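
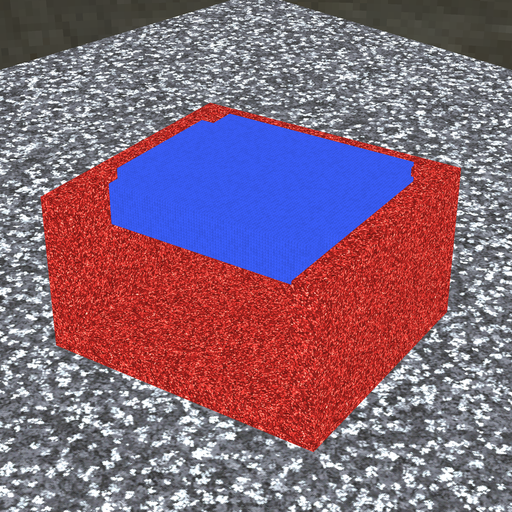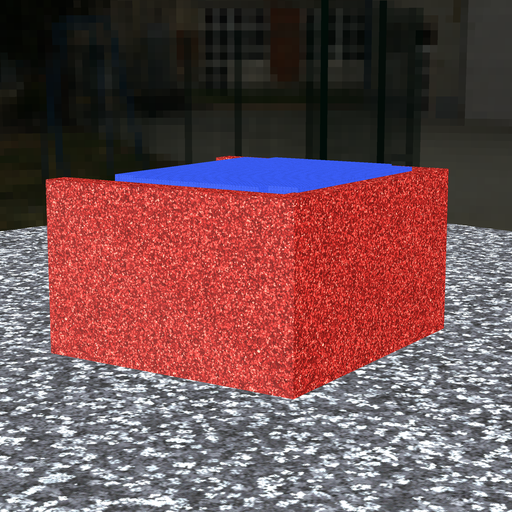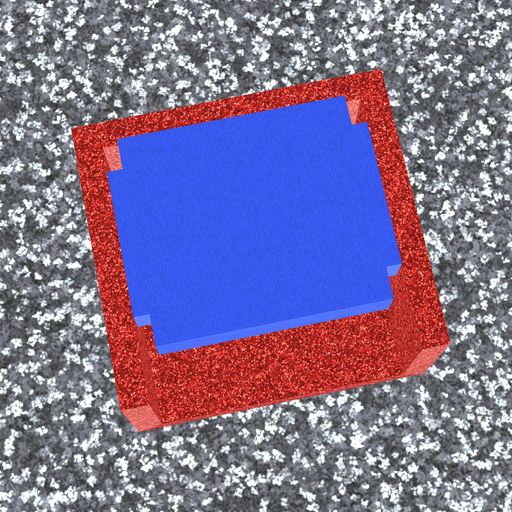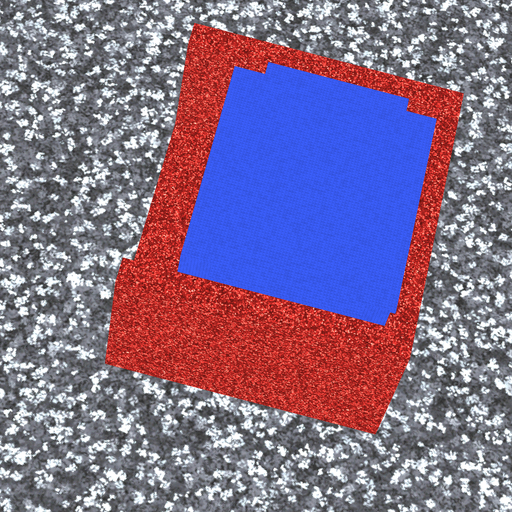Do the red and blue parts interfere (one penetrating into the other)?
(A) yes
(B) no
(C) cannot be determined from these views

(A) yes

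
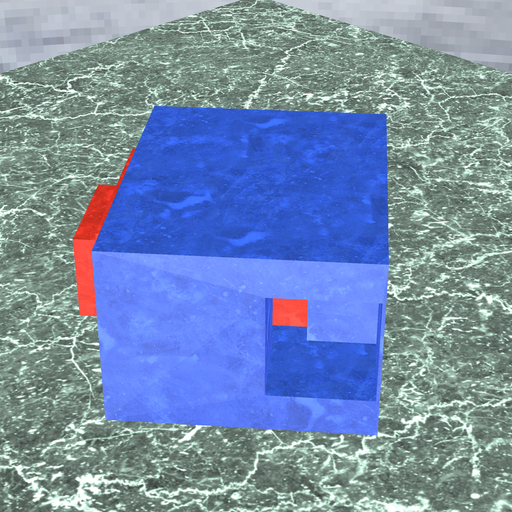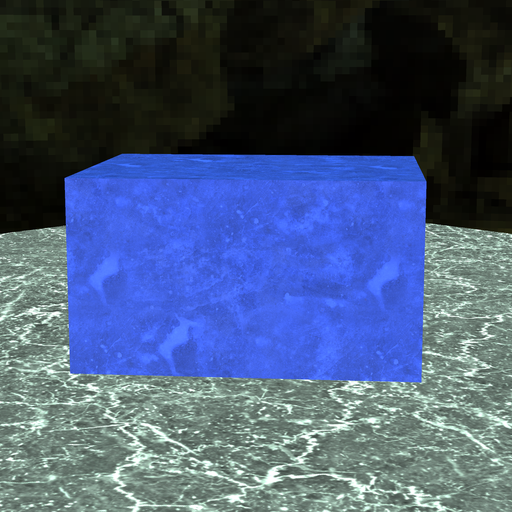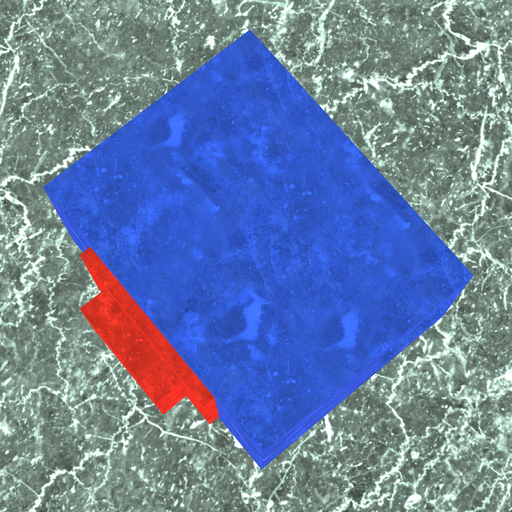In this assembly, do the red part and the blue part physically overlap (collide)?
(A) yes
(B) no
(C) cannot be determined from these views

(C) cannot be determined from these views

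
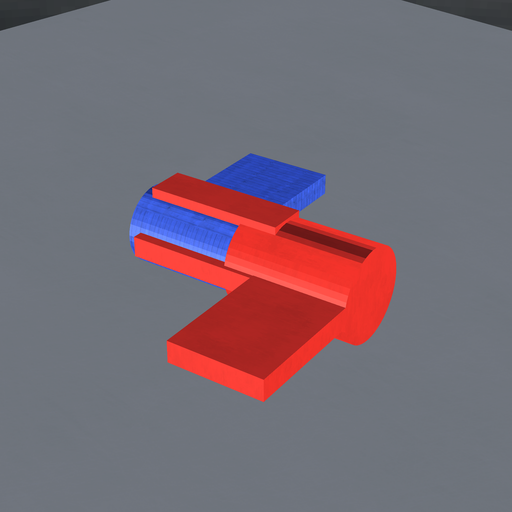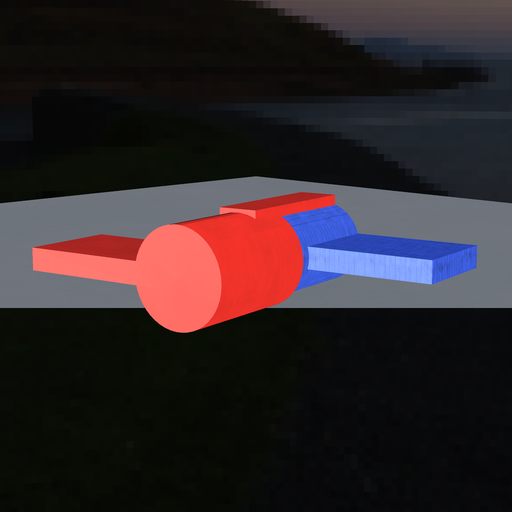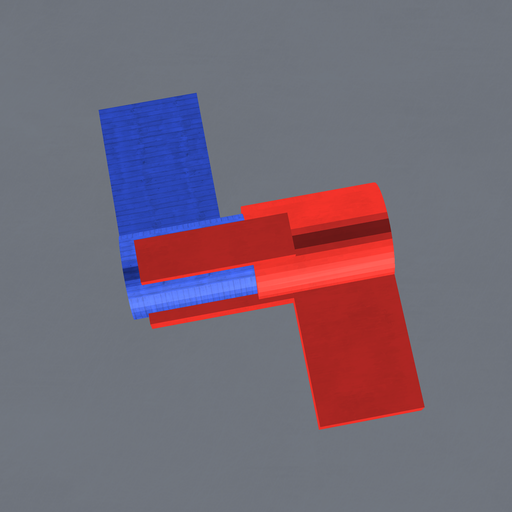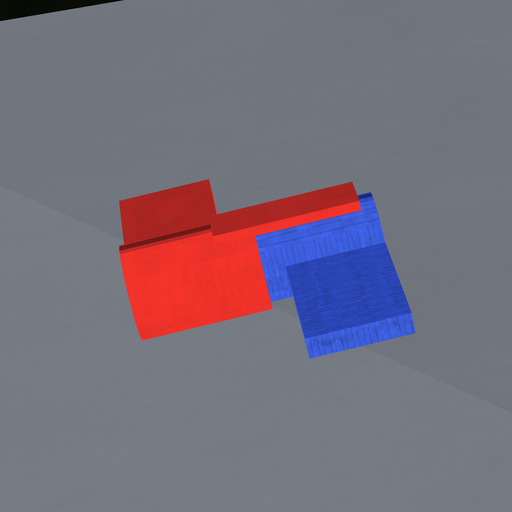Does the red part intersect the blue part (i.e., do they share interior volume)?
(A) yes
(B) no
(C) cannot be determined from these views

(A) yes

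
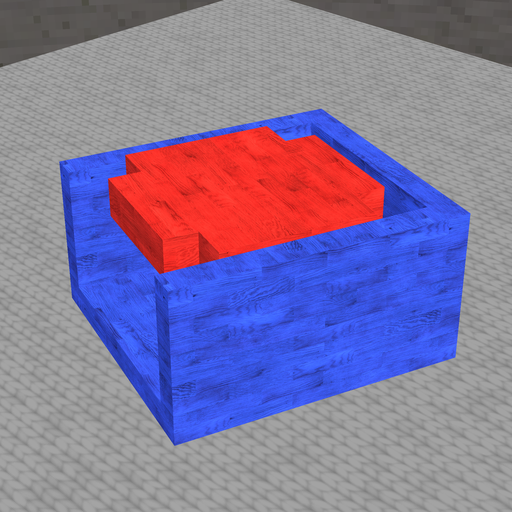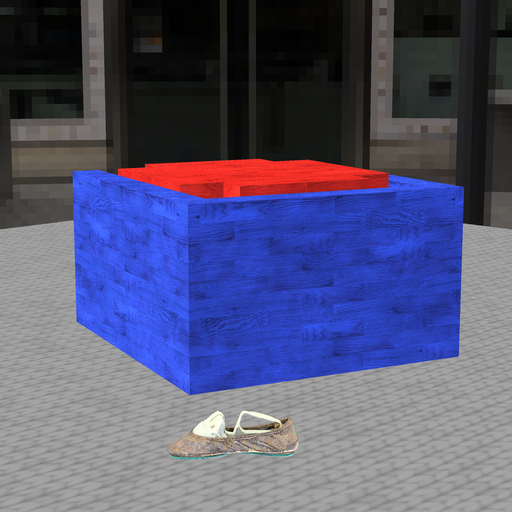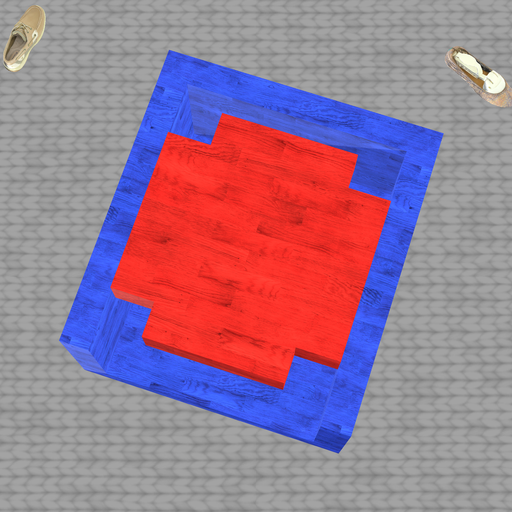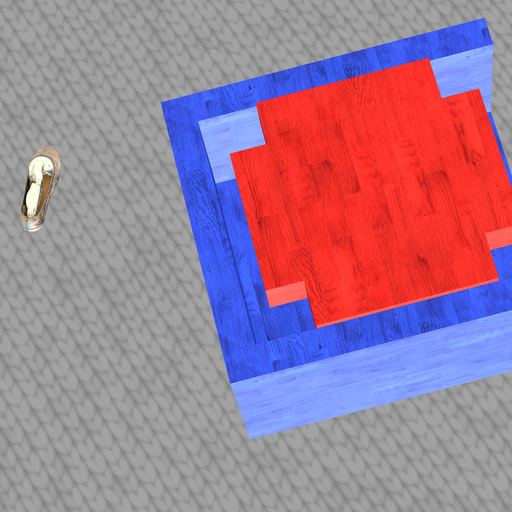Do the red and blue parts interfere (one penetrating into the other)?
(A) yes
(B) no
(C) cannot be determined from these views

(B) no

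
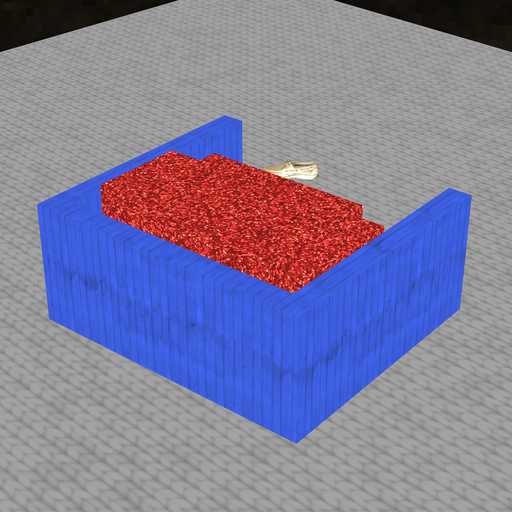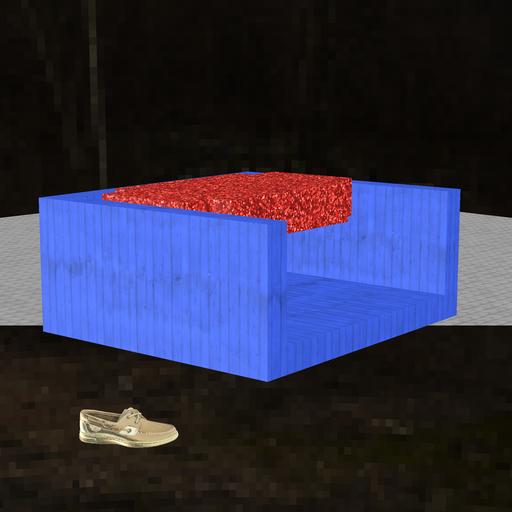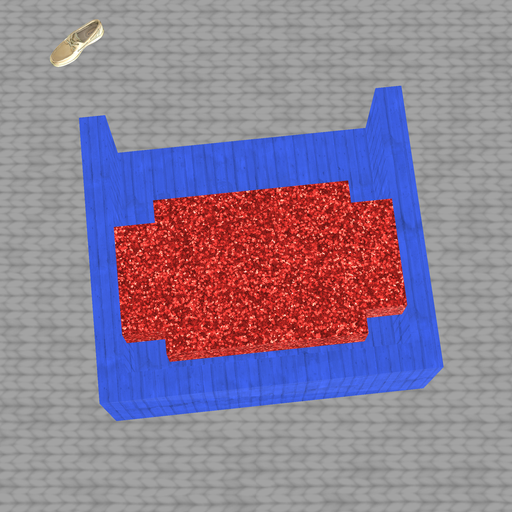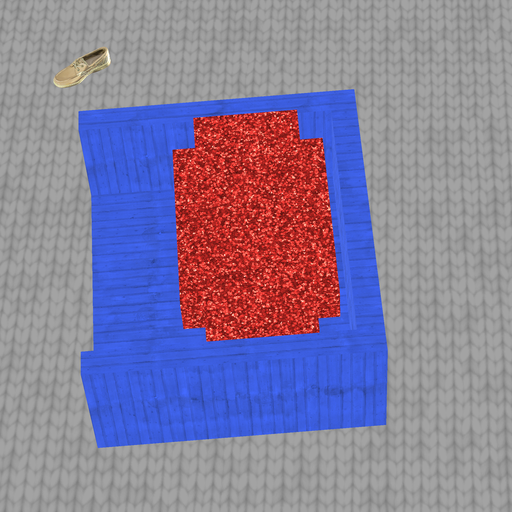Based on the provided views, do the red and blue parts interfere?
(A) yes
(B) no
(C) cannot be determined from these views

(B) no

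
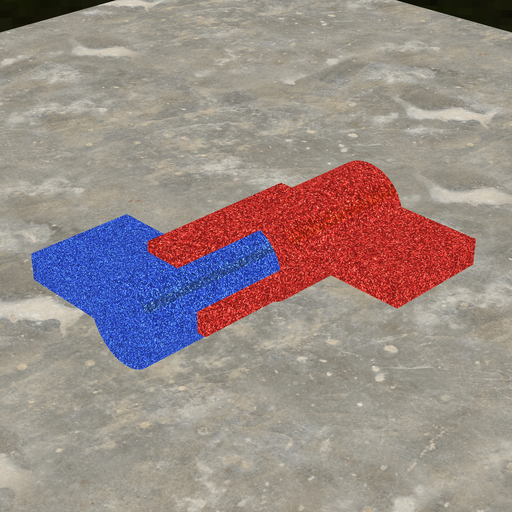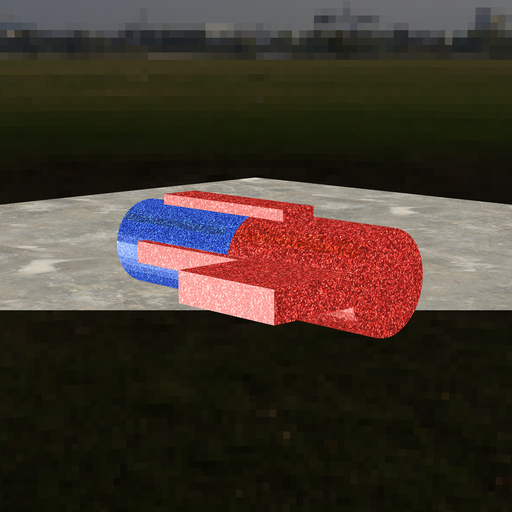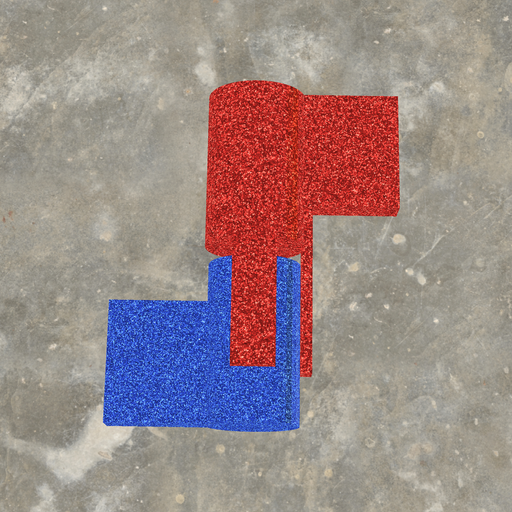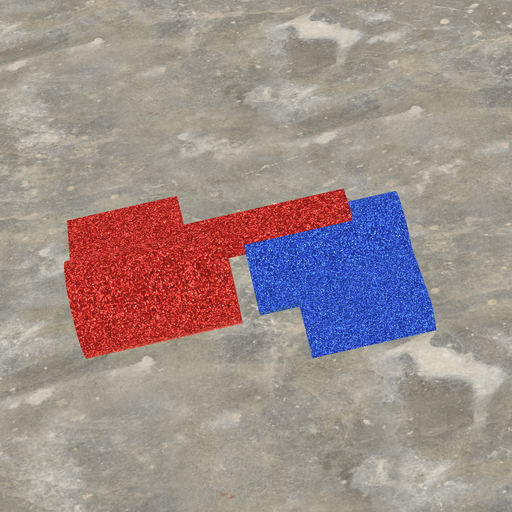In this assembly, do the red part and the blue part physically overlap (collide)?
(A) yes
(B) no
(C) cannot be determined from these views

(B) no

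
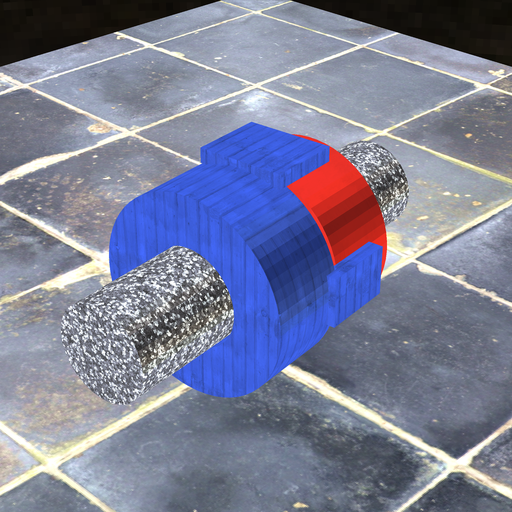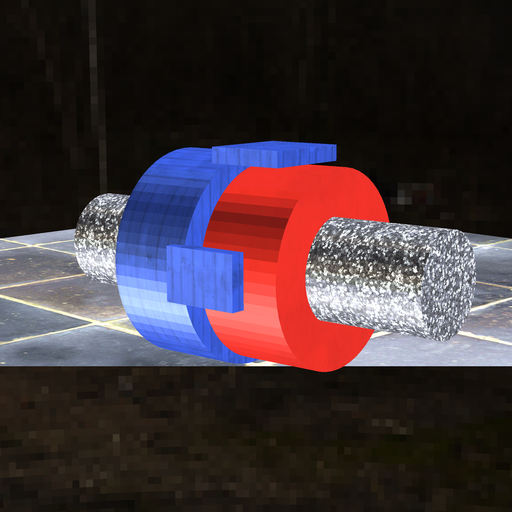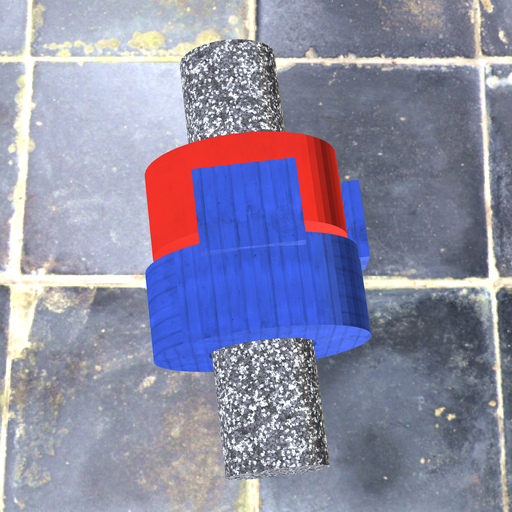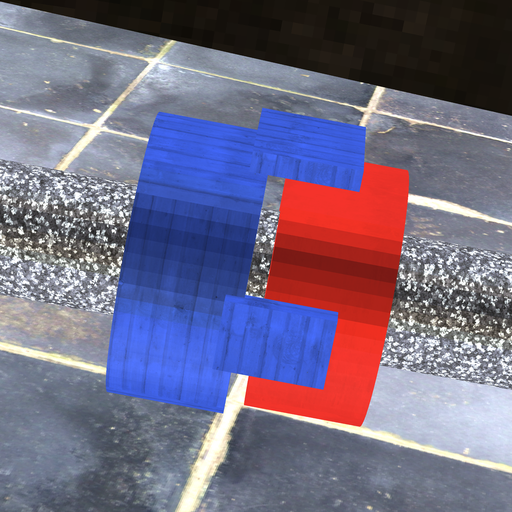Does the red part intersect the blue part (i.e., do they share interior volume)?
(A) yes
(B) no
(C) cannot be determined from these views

(B) no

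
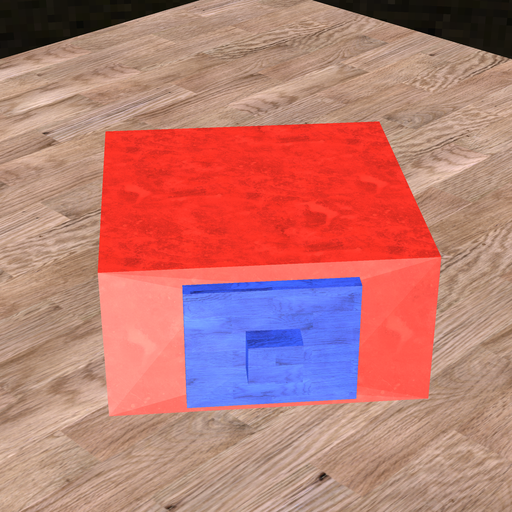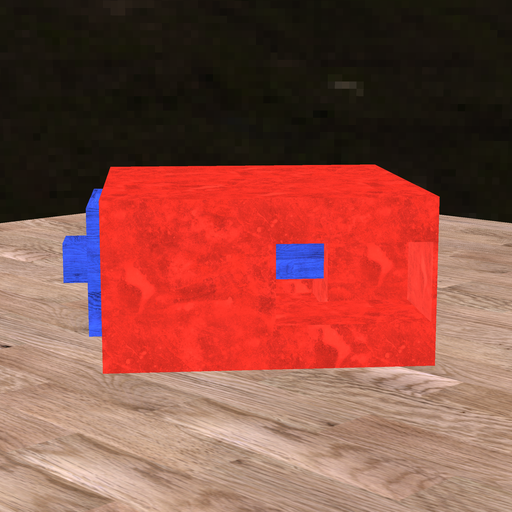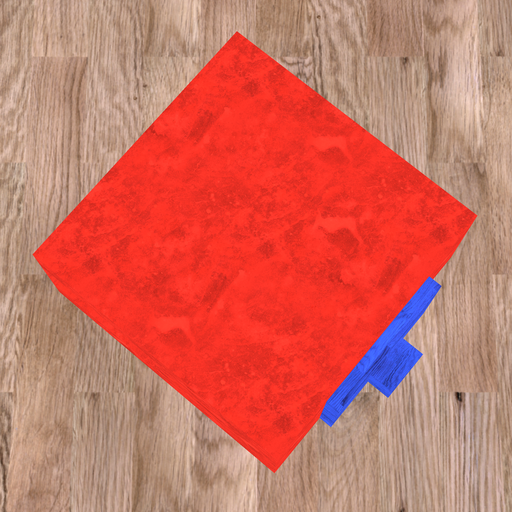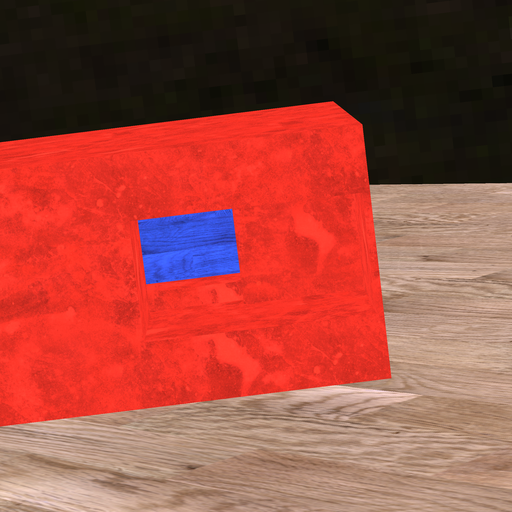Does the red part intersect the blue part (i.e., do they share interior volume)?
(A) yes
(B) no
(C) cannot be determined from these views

(A) yes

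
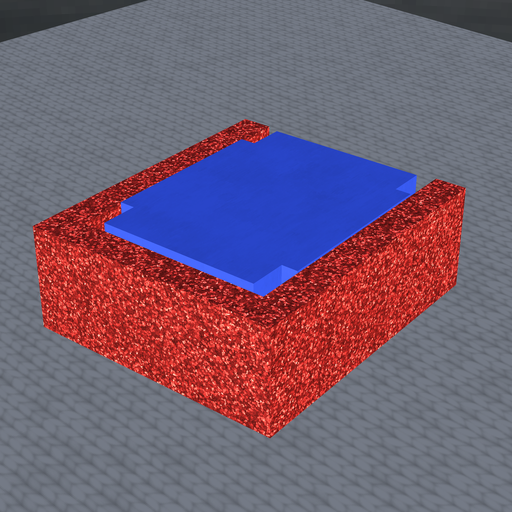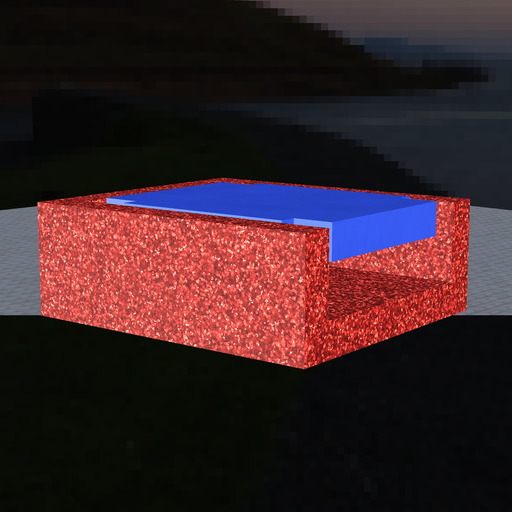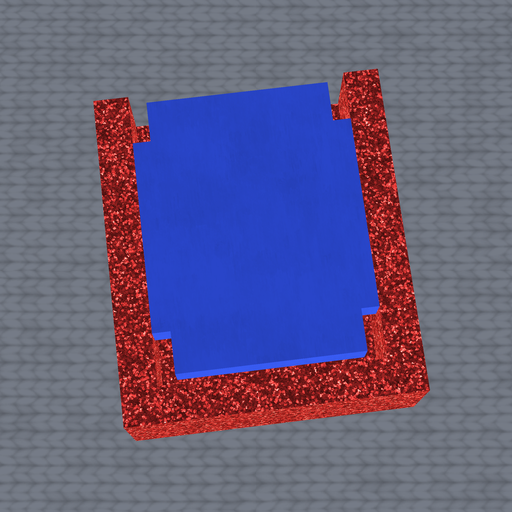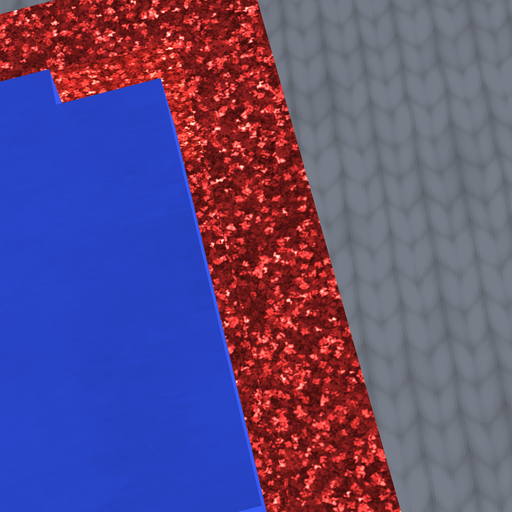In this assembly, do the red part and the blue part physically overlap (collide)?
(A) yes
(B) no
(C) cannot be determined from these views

(B) no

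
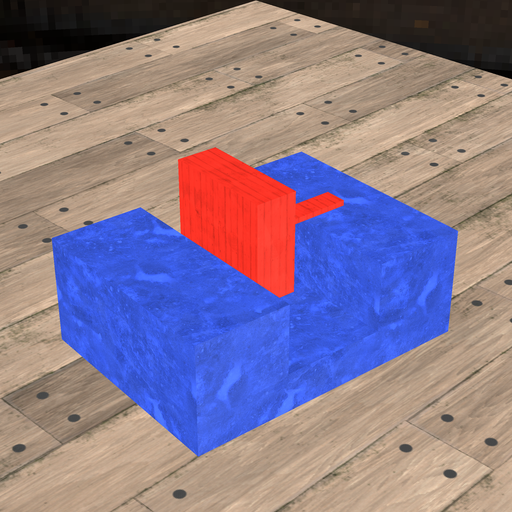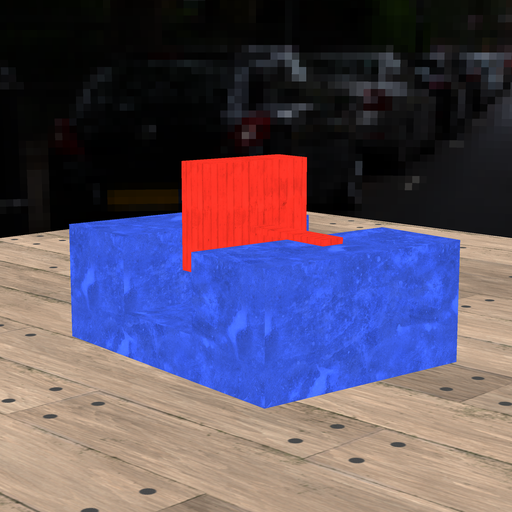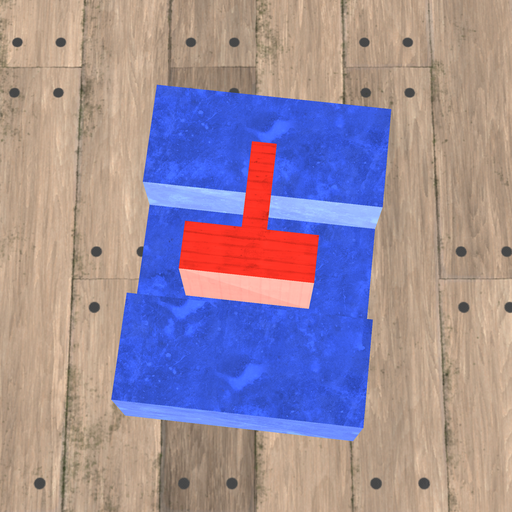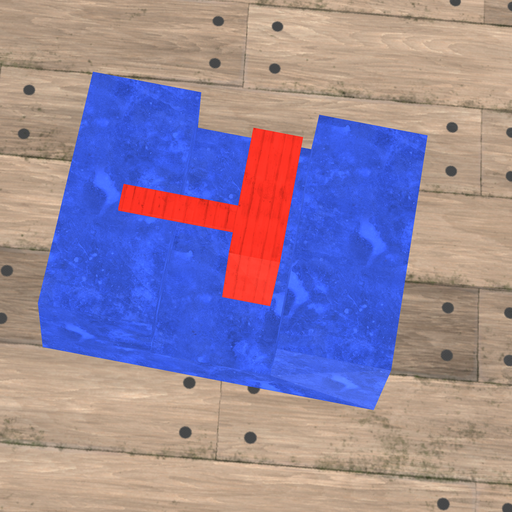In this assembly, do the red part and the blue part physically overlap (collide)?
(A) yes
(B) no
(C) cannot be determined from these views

(B) no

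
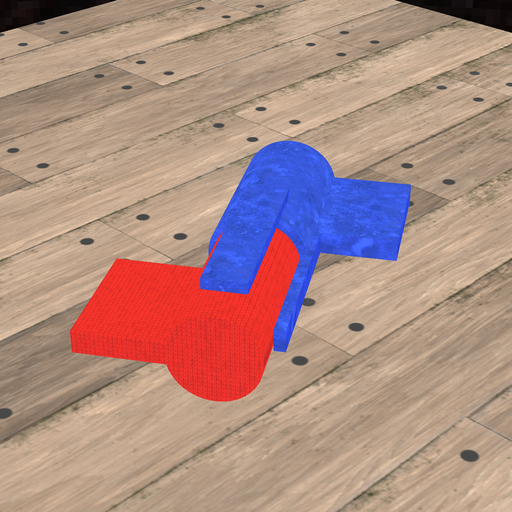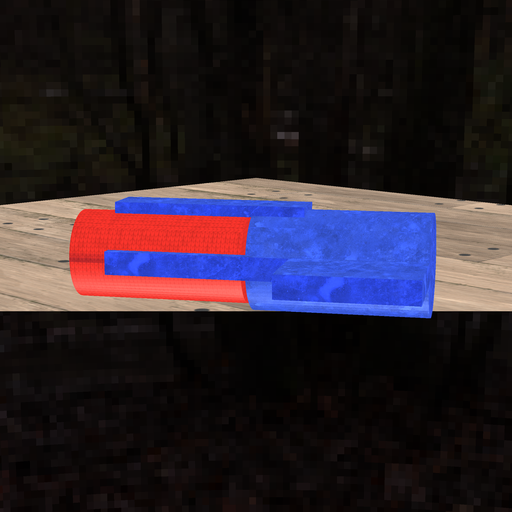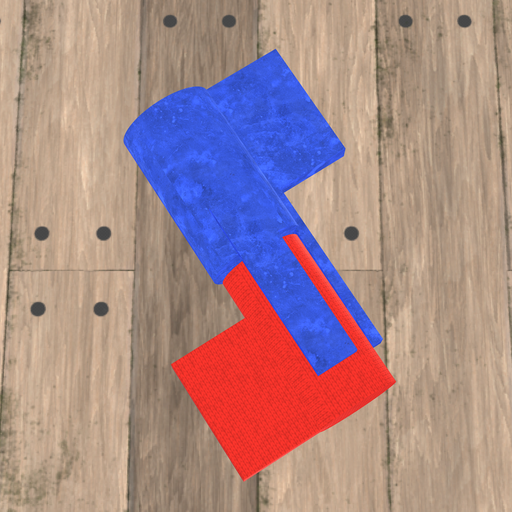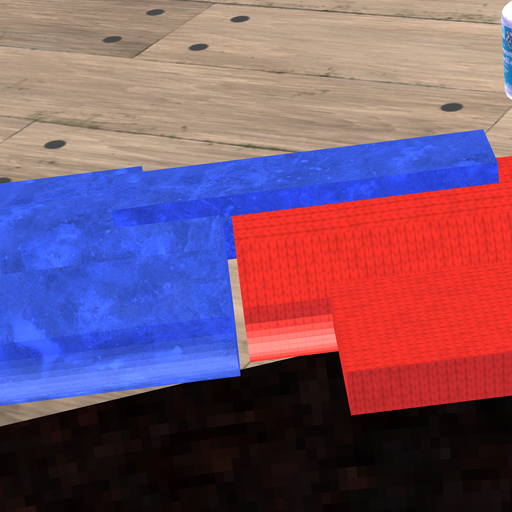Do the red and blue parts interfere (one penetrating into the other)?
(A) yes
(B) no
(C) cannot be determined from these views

(B) no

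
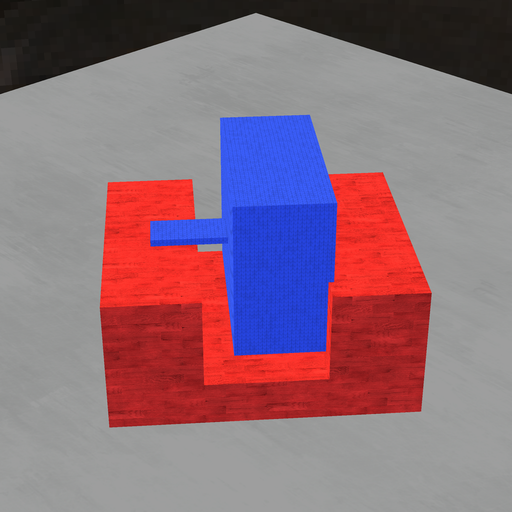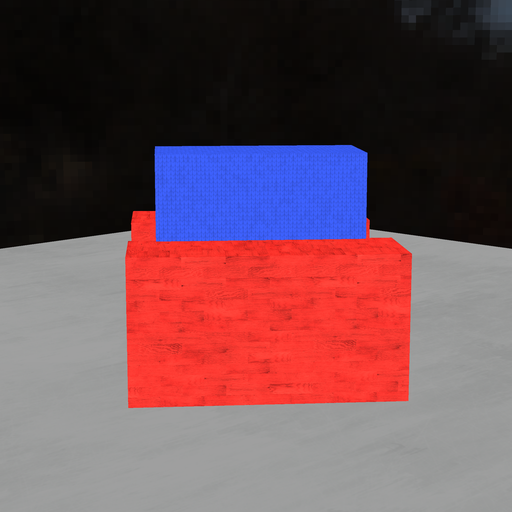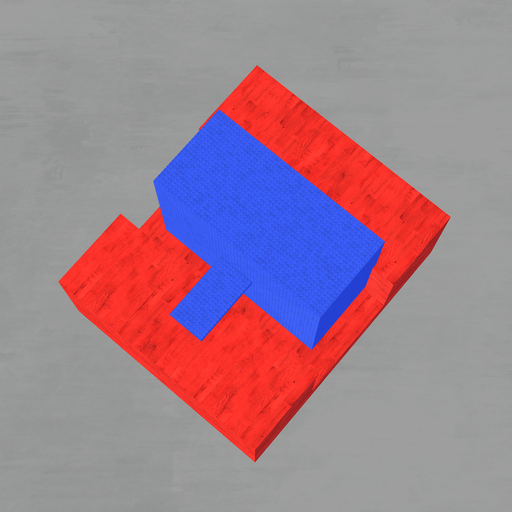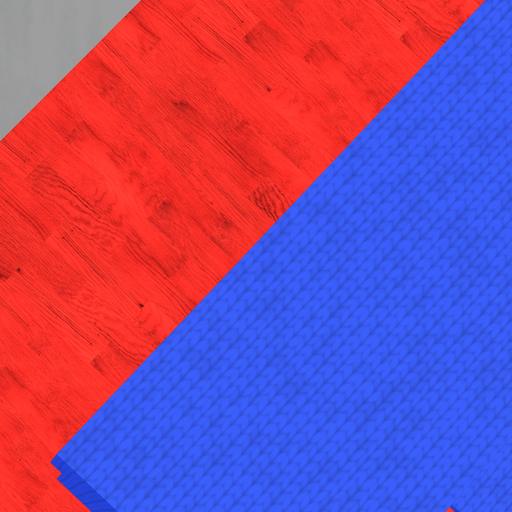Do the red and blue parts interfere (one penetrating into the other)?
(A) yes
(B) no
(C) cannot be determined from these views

(A) yes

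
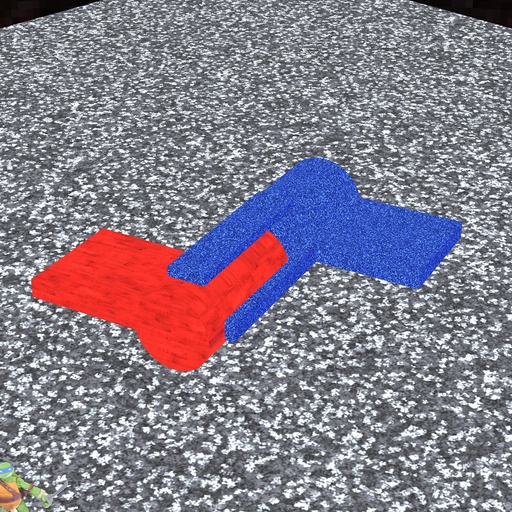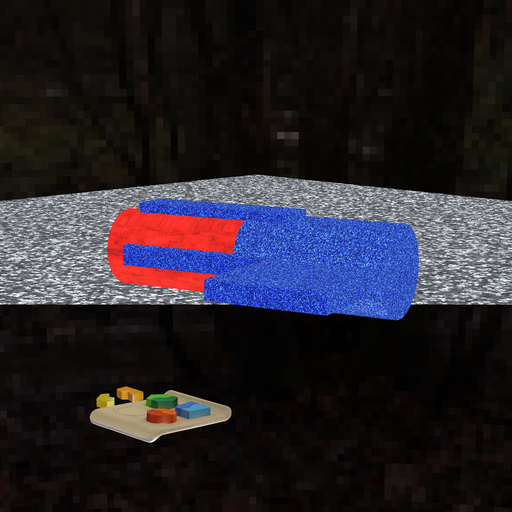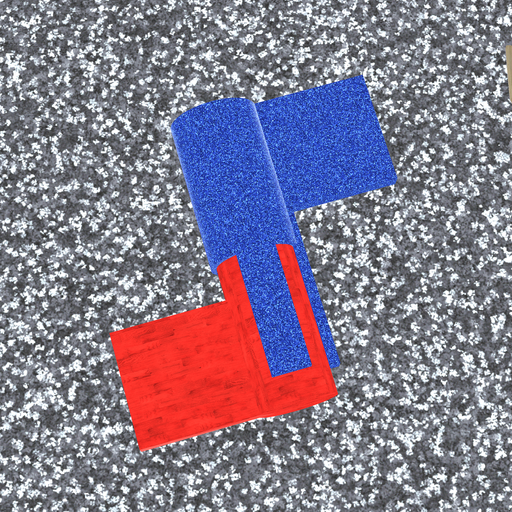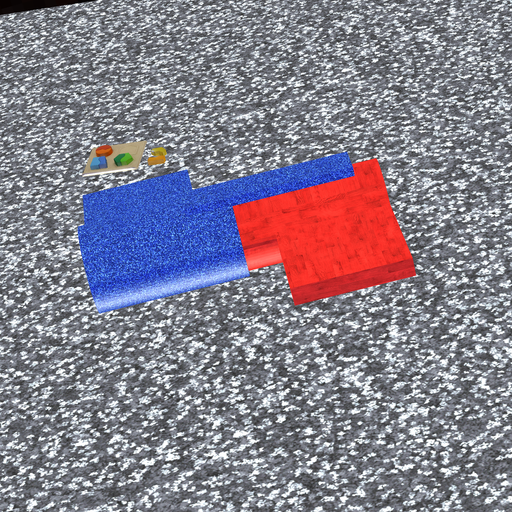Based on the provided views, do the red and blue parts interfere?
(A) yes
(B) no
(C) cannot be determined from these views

(A) yes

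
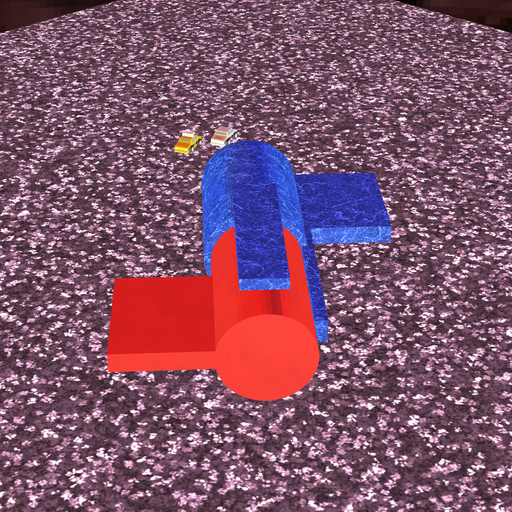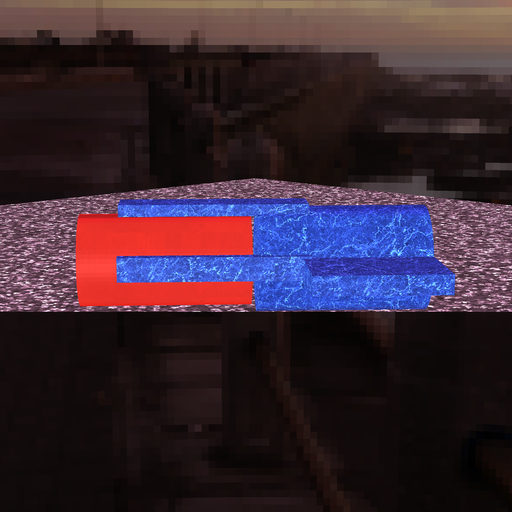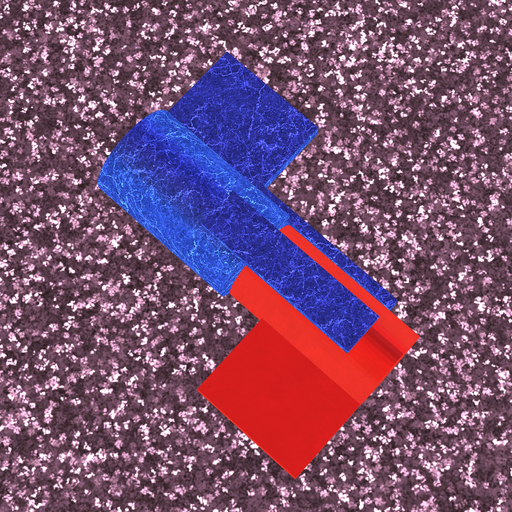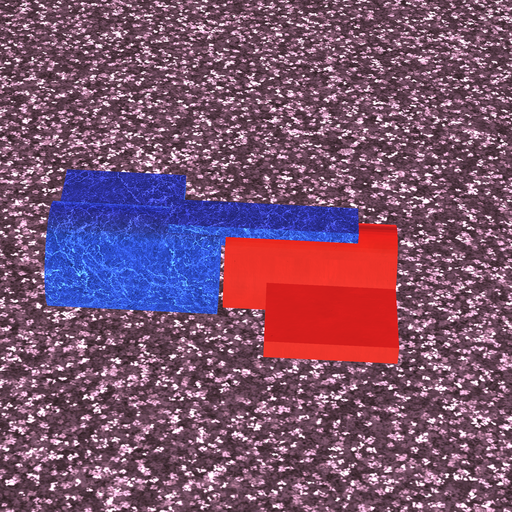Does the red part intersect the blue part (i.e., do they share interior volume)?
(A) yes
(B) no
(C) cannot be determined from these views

(B) no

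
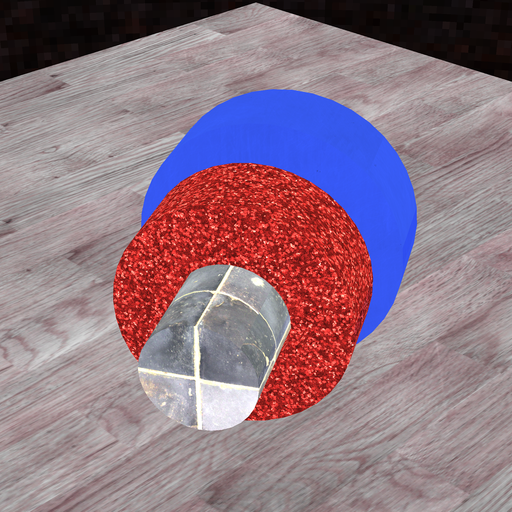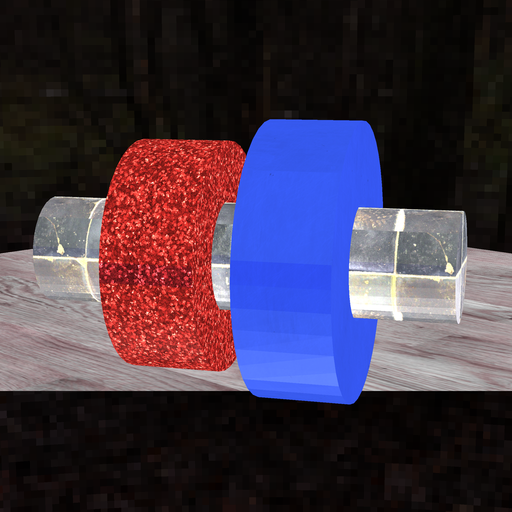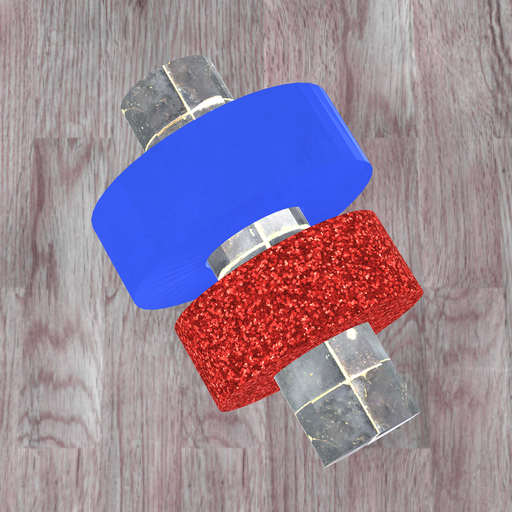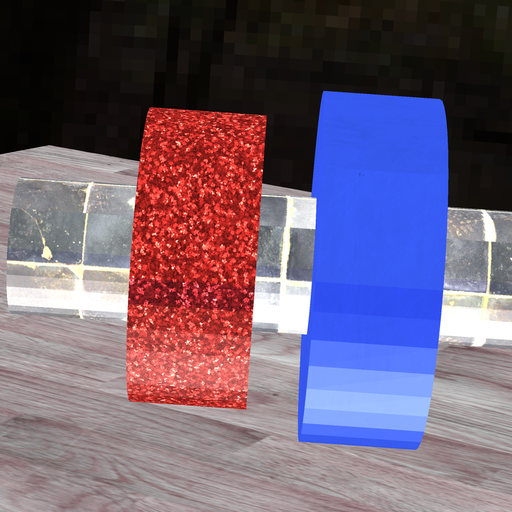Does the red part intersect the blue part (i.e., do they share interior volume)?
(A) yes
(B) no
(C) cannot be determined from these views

(B) no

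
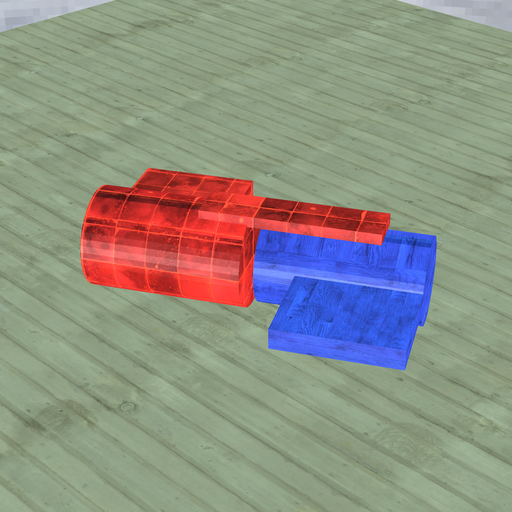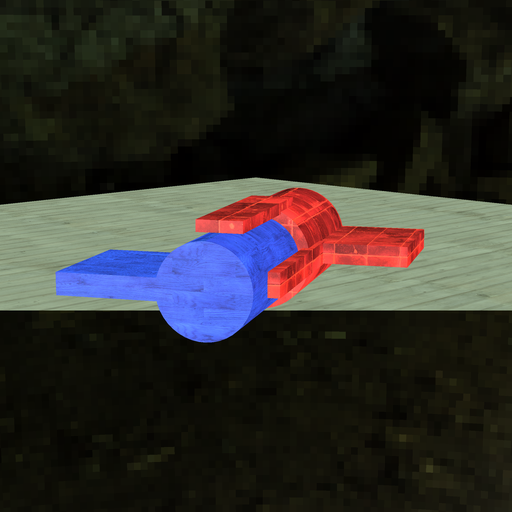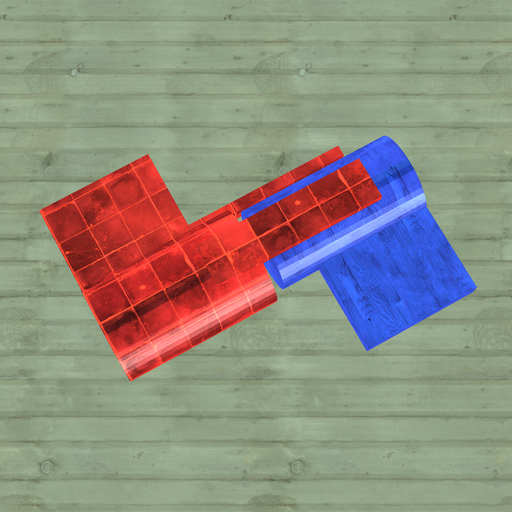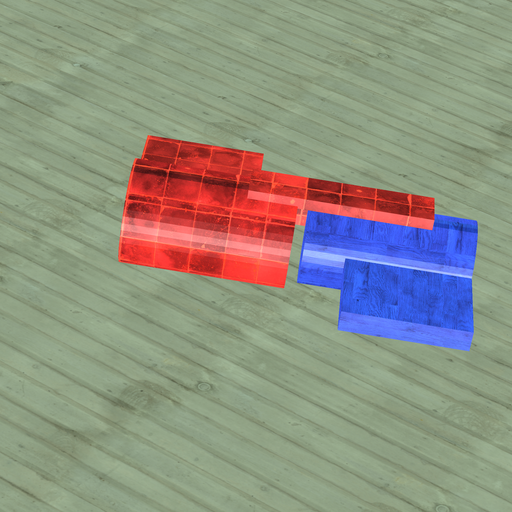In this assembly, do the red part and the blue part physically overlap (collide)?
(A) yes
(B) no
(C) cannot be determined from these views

(B) no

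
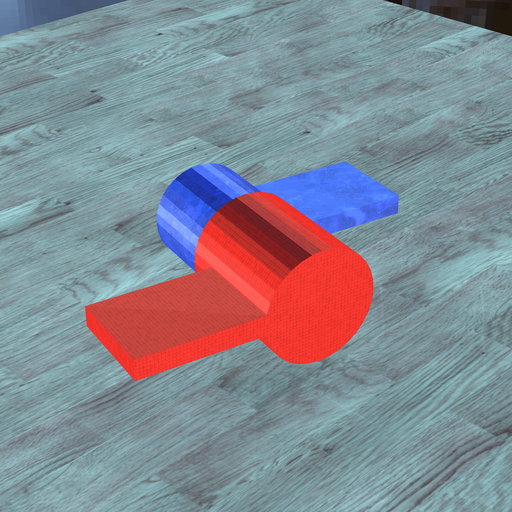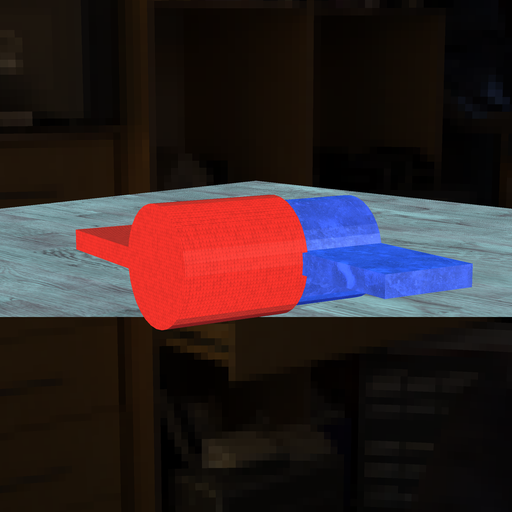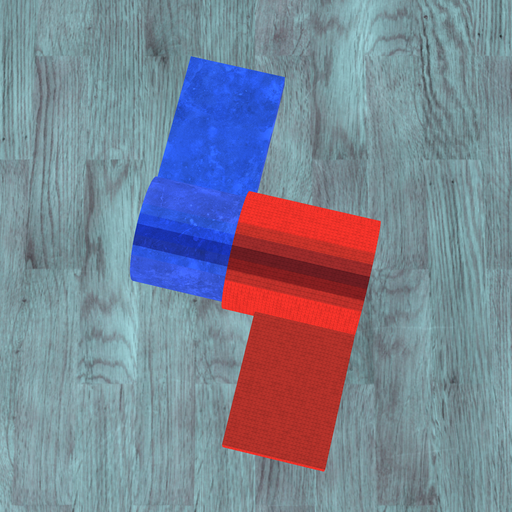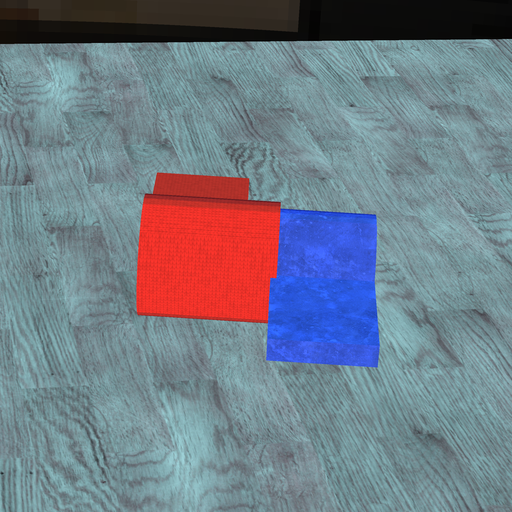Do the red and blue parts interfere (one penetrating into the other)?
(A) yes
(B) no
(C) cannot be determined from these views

(A) yes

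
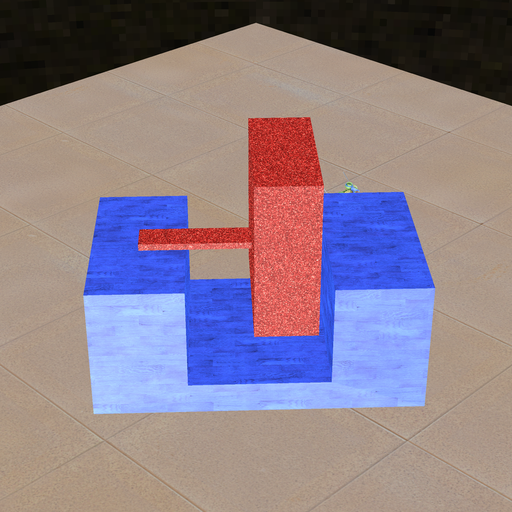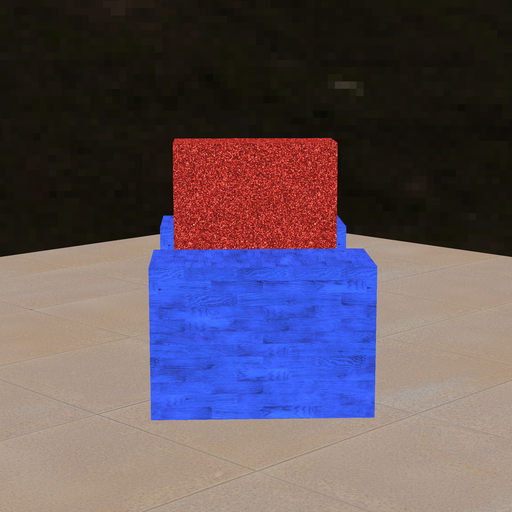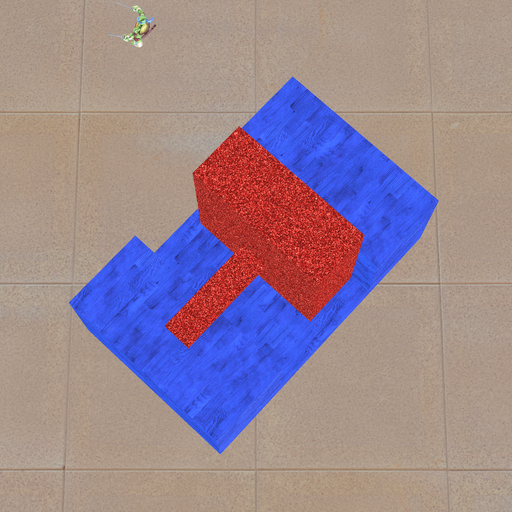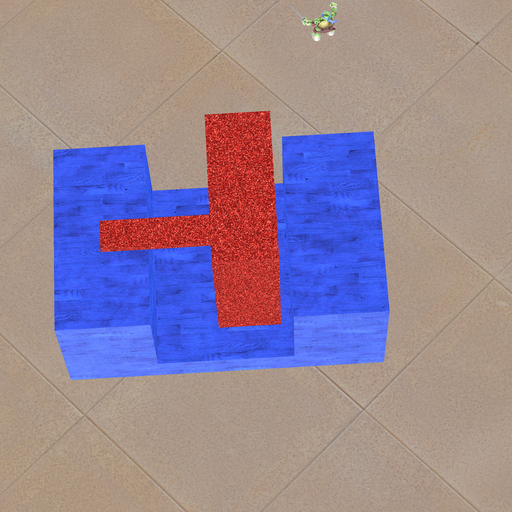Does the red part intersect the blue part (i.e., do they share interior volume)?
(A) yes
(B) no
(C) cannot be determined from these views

(B) no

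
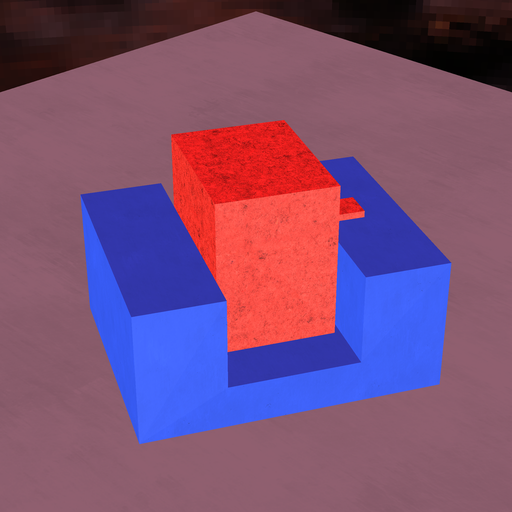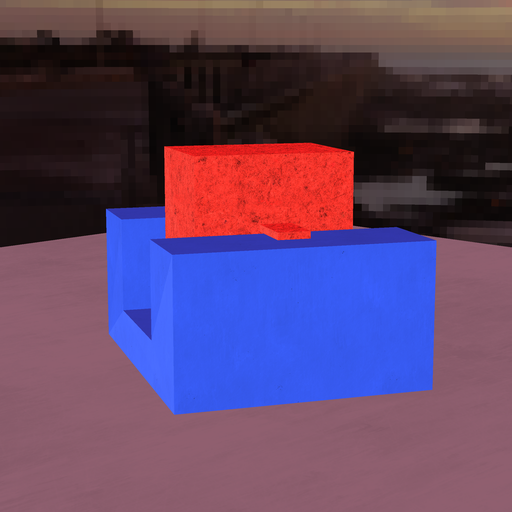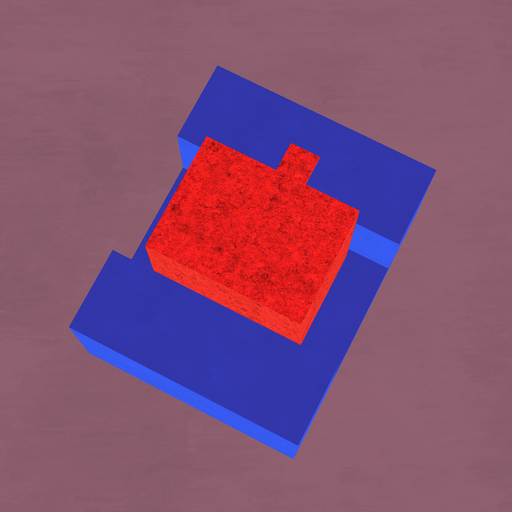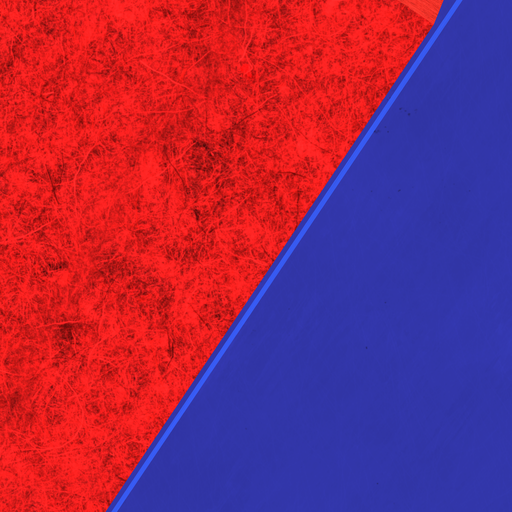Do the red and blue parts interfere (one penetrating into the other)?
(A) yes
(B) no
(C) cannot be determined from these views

(B) no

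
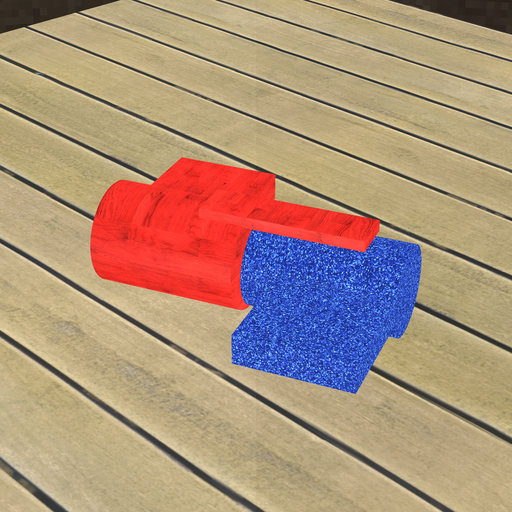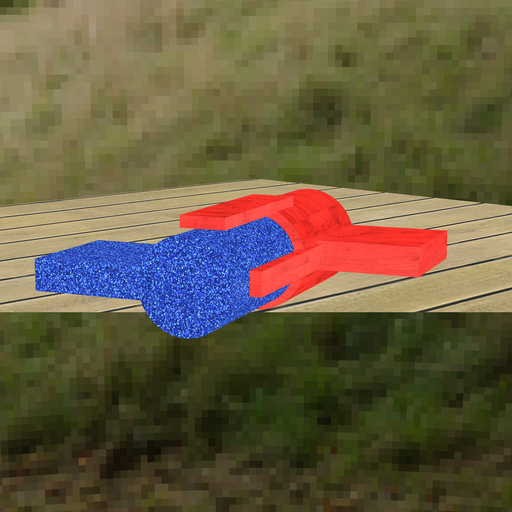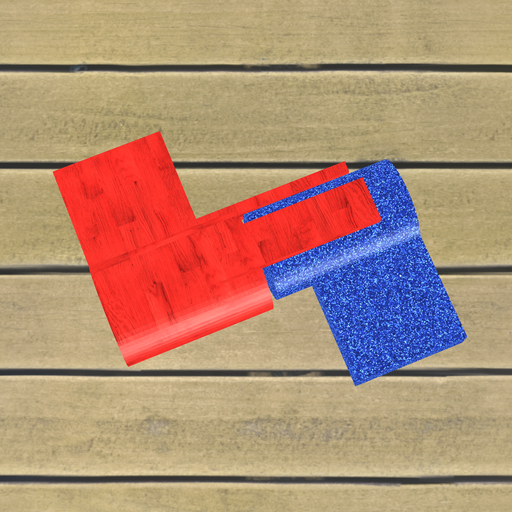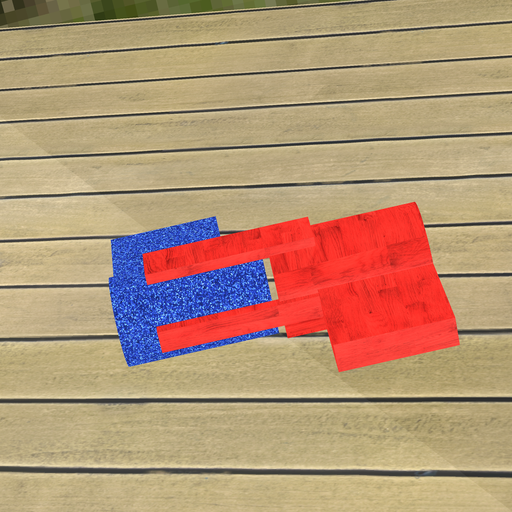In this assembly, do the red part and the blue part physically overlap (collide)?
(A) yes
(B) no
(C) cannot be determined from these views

(B) no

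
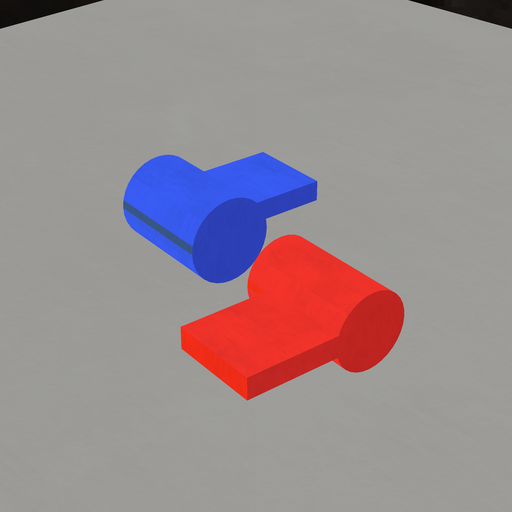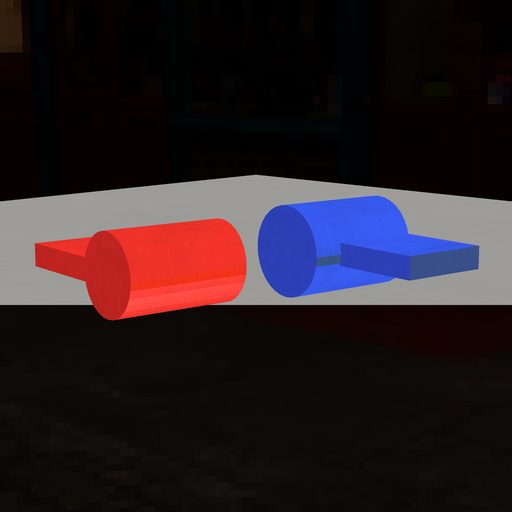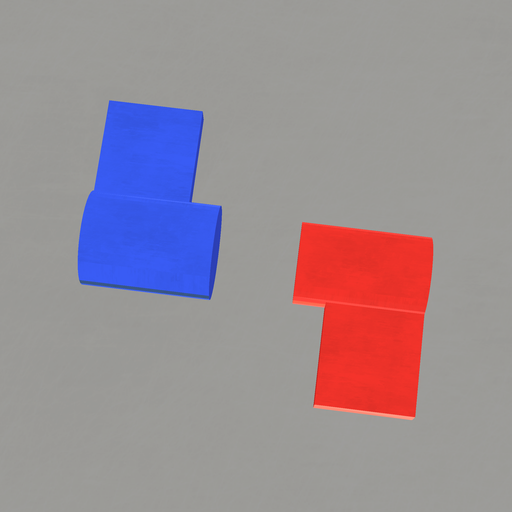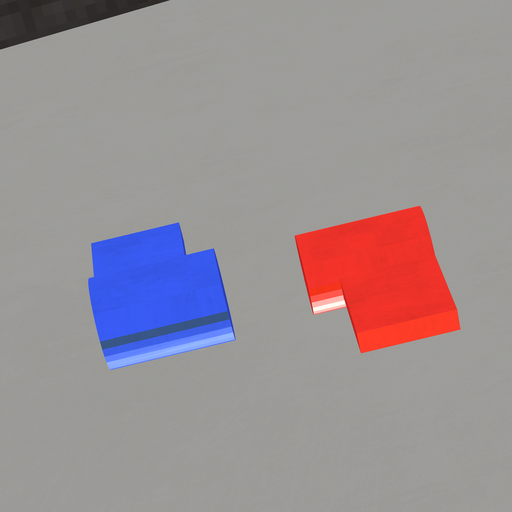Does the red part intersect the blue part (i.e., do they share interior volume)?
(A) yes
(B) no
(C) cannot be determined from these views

(B) no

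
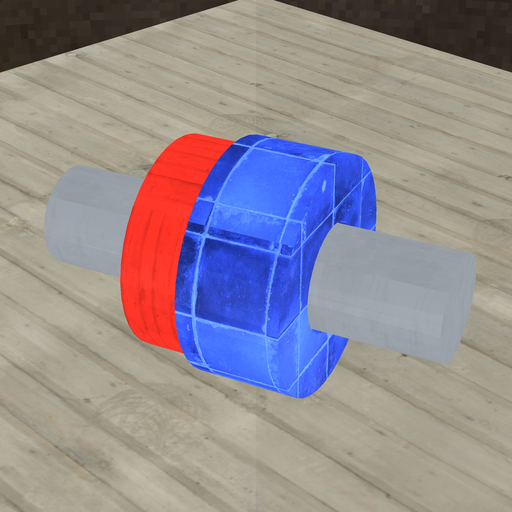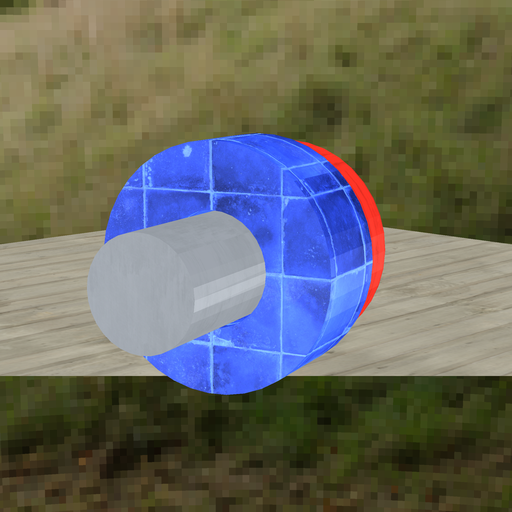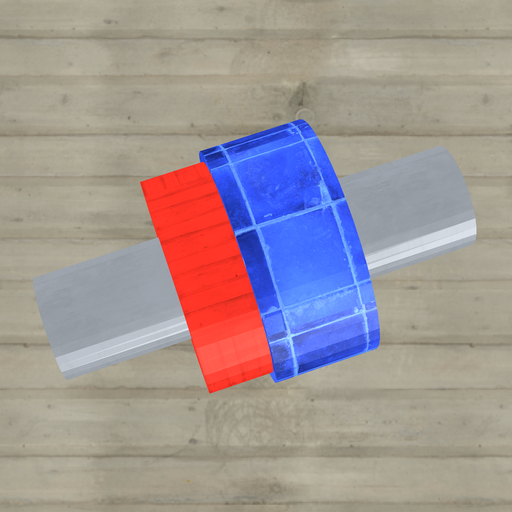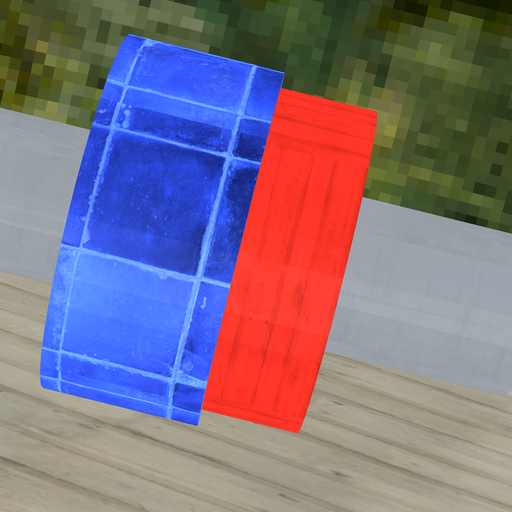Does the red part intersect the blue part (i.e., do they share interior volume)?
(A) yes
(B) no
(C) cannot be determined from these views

(A) yes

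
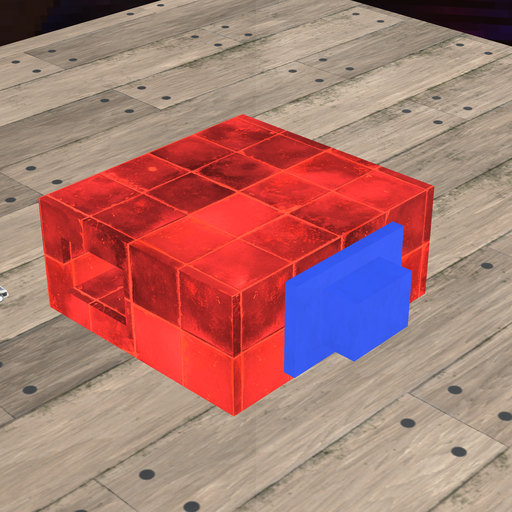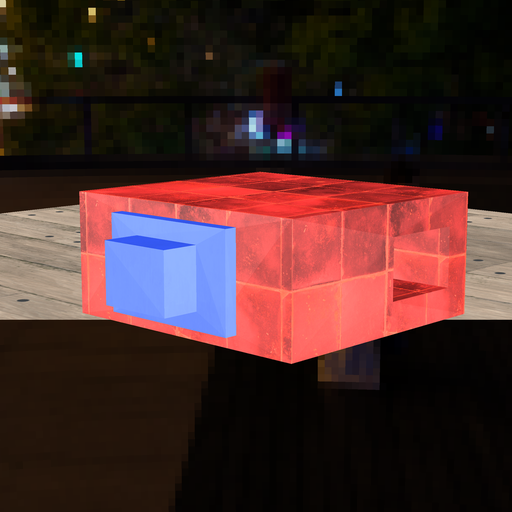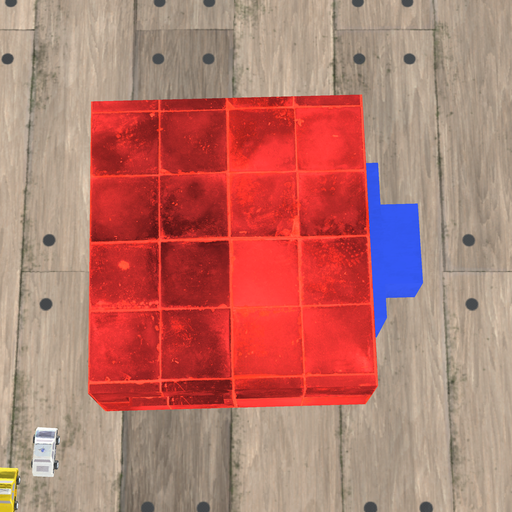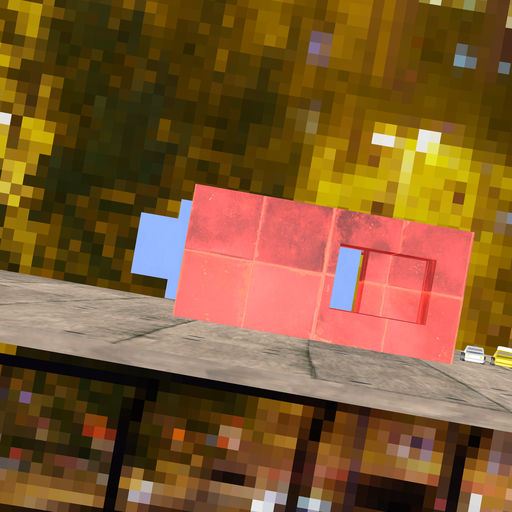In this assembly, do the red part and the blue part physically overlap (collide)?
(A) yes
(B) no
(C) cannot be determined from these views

(B) no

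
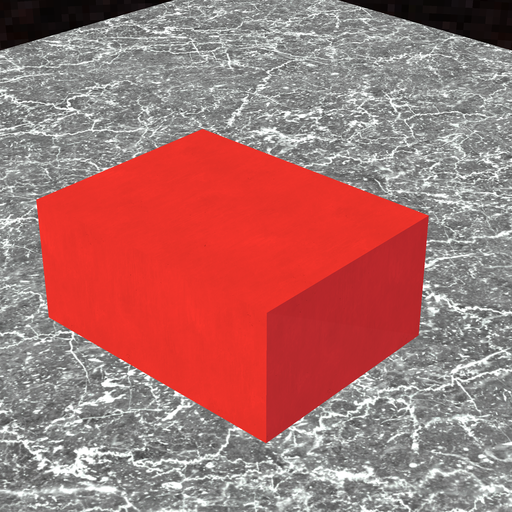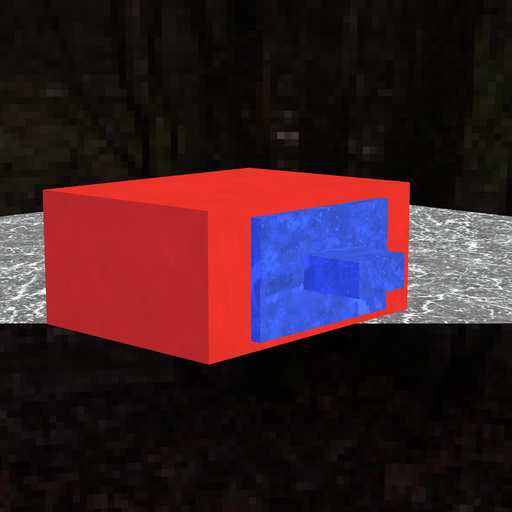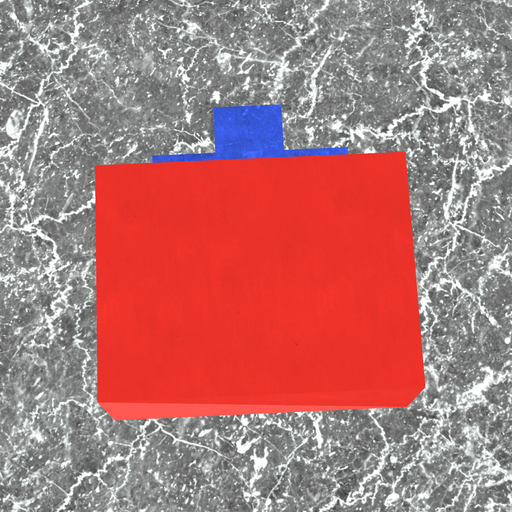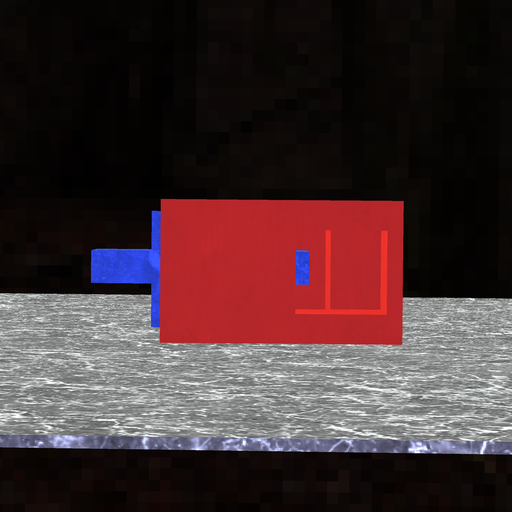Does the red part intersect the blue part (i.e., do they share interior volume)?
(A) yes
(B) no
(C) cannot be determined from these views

(B) no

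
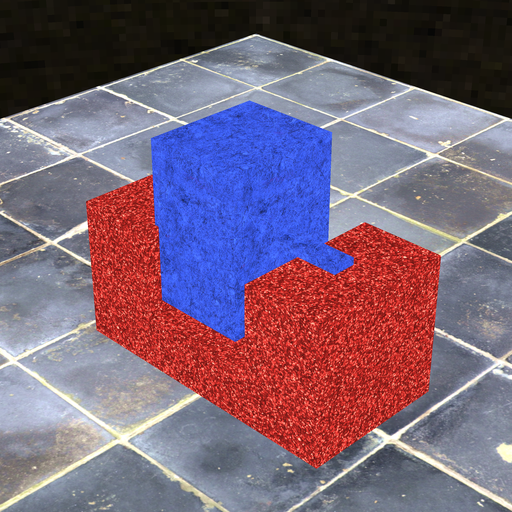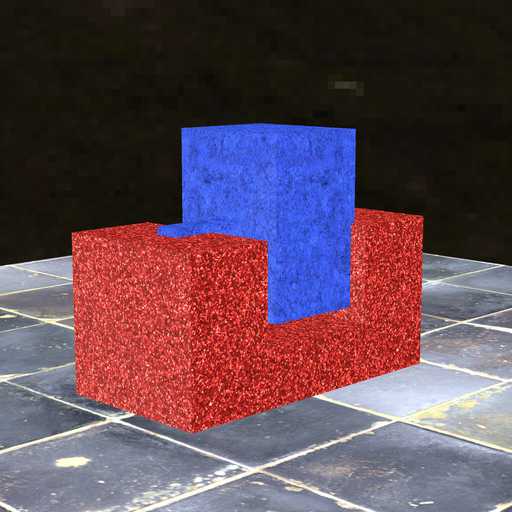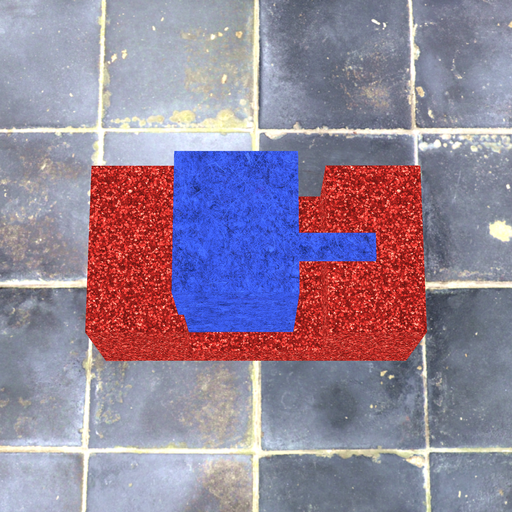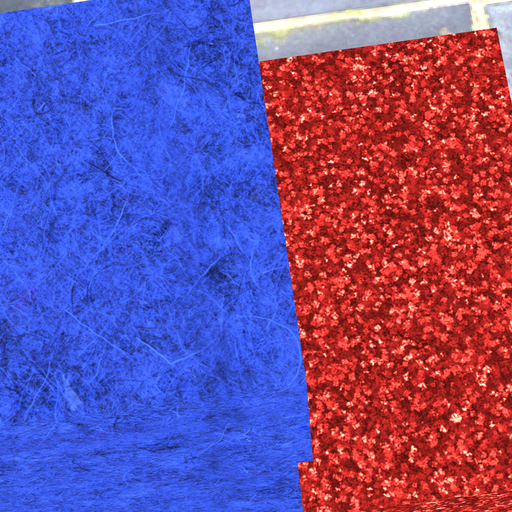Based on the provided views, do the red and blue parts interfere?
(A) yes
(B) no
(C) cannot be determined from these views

(A) yes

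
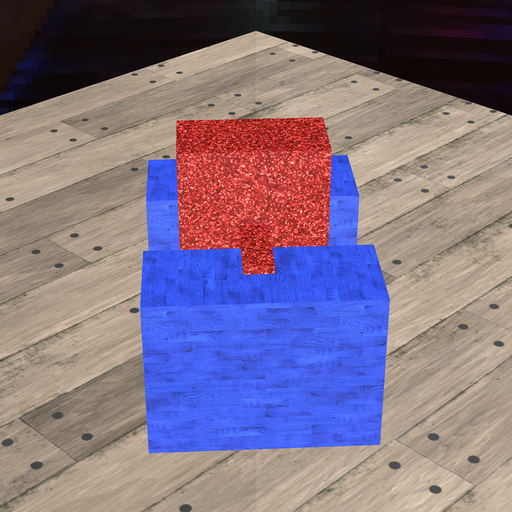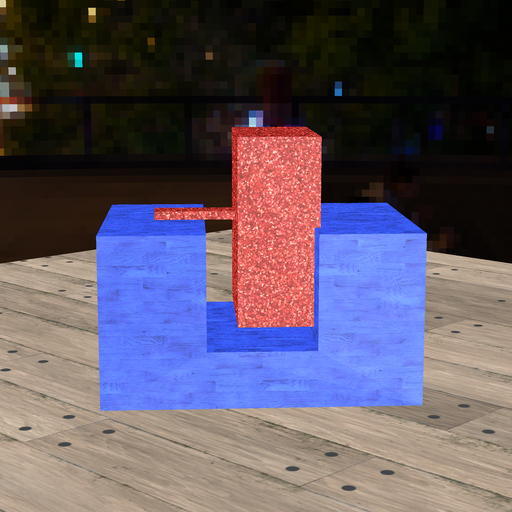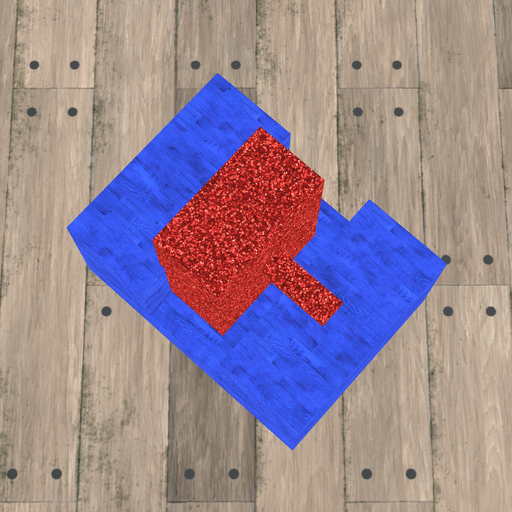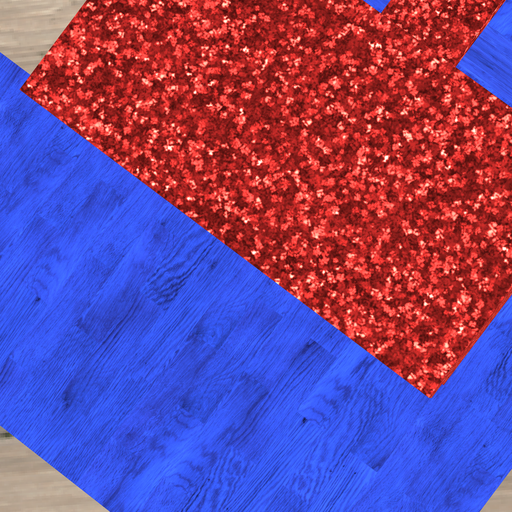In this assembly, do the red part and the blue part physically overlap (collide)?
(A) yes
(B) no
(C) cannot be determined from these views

(A) yes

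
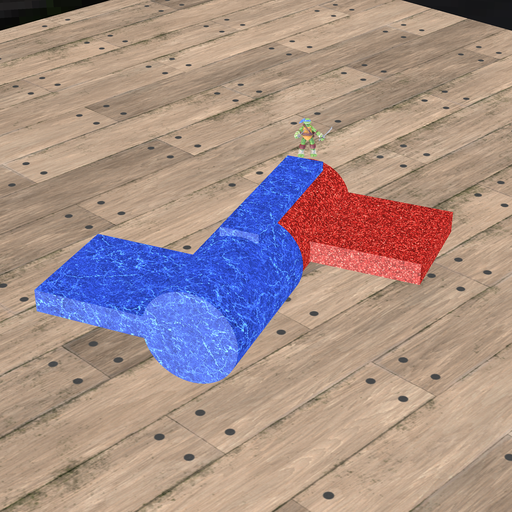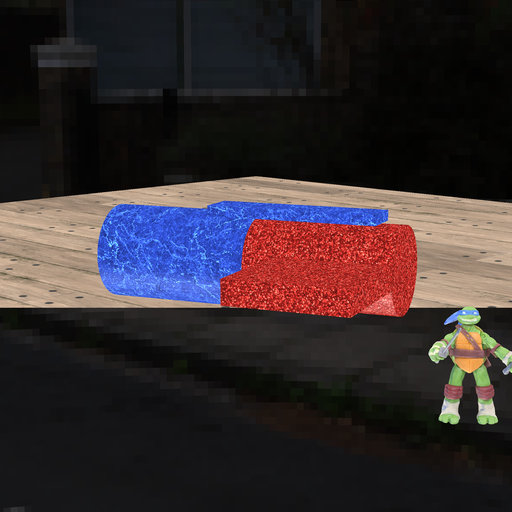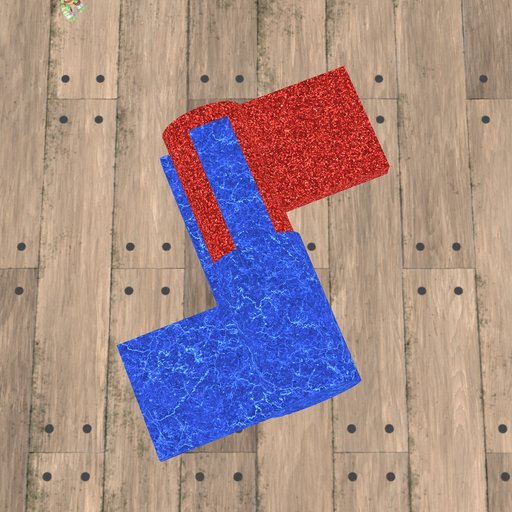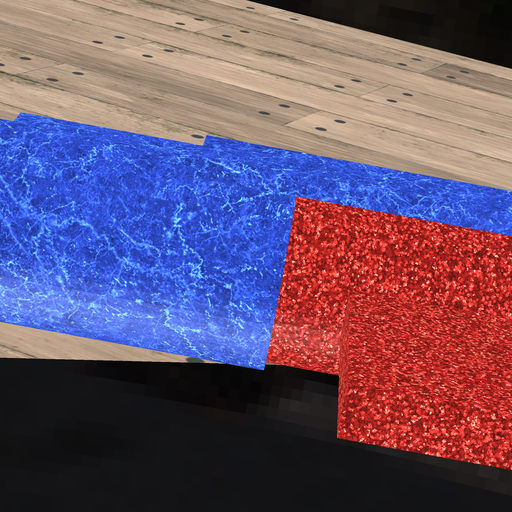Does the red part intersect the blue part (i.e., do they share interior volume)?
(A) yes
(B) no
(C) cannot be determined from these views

(A) yes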